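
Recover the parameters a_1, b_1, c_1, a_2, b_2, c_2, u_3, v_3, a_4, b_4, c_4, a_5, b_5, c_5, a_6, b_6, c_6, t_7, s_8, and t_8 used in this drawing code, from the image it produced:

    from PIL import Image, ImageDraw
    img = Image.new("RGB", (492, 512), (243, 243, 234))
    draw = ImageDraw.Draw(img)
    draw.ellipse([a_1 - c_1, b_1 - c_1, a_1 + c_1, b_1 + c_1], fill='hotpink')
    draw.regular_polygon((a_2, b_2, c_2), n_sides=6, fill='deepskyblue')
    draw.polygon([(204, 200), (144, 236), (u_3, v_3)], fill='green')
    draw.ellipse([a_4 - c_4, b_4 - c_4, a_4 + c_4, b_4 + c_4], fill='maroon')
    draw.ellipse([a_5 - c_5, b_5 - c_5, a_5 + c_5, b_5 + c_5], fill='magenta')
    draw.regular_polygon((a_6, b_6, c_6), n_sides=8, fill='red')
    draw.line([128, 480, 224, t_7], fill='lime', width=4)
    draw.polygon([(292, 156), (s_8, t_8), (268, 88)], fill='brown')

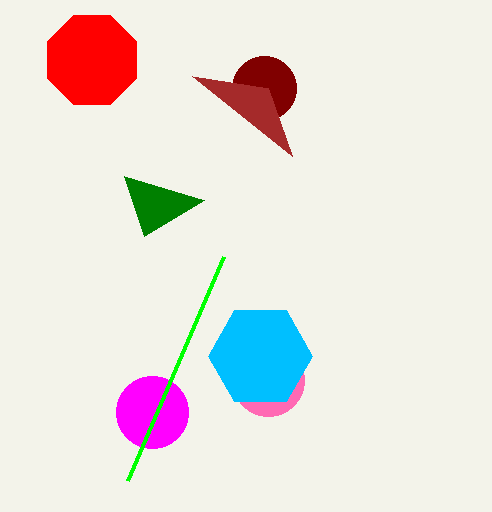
a_1 = 268; b_1 = 380; c_1 = 36; a_2 = 260; b_2 = 356; c_2 = 52; u_3 = 124; v_3 = 176; a_4 = 264; b_4 = 88; c_4 = 32; a_5 = 152; b_5 = 412; c_5 = 36; a_6 = 92; b_6 = 60; c_6 = 48; t_7 = 256; s_8 = 192; t_8 = 76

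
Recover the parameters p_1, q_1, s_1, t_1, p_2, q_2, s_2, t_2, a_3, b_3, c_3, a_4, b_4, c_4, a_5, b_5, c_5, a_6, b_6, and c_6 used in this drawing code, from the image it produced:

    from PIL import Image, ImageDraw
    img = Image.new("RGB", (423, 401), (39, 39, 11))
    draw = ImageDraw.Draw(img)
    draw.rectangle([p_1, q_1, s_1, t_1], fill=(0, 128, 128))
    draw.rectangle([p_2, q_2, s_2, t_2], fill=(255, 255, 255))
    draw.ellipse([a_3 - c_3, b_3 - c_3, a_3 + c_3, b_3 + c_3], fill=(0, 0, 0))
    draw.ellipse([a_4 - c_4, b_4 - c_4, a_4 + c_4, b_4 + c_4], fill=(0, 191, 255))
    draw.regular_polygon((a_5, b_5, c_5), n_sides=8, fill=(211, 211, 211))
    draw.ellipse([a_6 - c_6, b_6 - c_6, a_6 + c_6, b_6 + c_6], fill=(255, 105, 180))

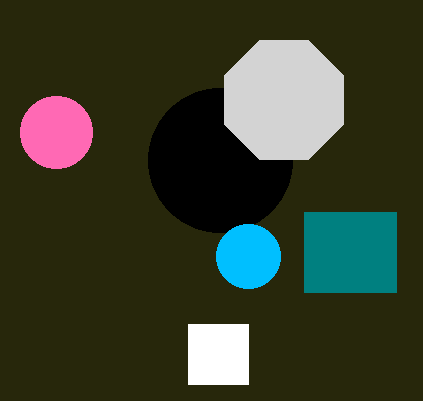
p_1 = 304
q_1 = 212
s_1 = 396
t_1 = 292
p_2 = 188
q_2 = 324
s_2 = 248
t_2 = 384
a_3 = 220
b_3 = 160
c_3 = 72
a_4 = 248
b_4 = 256
c_4 = 32
a_5 = 284
b_5 = 100
c_5 = 64
a_6 = 56
b_6 = 132
c_6 = 36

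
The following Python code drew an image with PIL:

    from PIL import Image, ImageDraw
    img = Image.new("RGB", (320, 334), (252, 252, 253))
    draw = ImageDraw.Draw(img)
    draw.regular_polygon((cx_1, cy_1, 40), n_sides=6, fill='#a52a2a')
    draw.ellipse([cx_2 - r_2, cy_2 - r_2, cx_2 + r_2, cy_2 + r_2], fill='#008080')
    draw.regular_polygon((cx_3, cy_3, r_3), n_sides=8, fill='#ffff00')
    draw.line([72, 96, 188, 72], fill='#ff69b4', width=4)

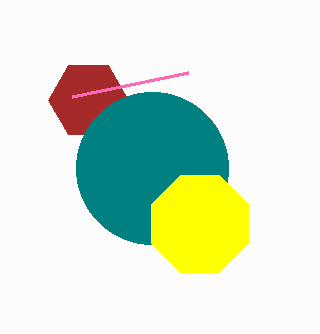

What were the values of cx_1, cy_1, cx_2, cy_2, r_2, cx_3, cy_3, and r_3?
cx_1 = 88; cy_1 = 100; cx_2 = 152; cy_2 = 168; r_2 = 76; cx_3 = 200; cy_3 = 224; r_3 = 52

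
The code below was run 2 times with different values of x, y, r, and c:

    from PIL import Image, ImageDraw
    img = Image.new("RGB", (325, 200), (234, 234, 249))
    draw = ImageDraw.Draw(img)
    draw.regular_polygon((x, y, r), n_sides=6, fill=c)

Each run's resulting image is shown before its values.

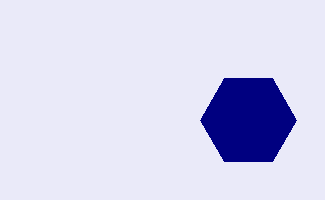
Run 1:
x = 248, y = 120, r = 48, c = 'navy'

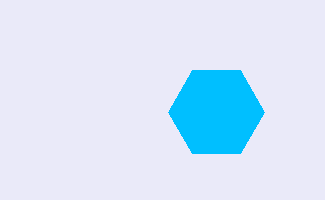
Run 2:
x = 216
y = 112
r = 48
c = 'deepskyblue'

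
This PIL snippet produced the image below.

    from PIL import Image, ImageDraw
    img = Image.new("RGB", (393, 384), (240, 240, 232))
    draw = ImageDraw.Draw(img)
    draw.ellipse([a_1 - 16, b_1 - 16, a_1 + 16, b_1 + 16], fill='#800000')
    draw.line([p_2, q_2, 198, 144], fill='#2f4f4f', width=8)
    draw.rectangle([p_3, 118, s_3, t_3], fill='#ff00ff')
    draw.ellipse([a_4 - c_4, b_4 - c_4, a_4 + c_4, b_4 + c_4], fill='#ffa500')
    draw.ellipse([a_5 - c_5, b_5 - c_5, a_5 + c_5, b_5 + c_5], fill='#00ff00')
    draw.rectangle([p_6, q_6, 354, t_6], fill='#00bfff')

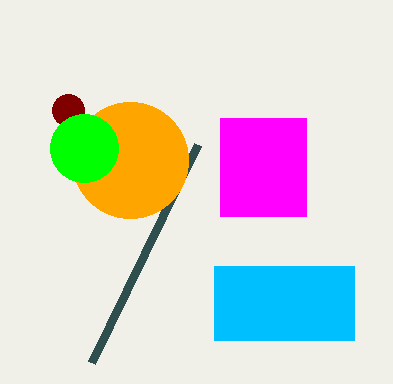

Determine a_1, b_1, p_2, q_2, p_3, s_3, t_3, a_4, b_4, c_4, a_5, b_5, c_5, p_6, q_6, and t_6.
a_1 = 68
b_1 = 110
p_2 = 92
q_2 = 362
p_3 = 220
s_3 = 306
t_3 = 216
a_4 = 130
b_4 = 160
c_4 = 58
a_5 = 84
b_5 = 148
c_5 = 34
p_6 = 214
q_6 = 266
t_6 = 340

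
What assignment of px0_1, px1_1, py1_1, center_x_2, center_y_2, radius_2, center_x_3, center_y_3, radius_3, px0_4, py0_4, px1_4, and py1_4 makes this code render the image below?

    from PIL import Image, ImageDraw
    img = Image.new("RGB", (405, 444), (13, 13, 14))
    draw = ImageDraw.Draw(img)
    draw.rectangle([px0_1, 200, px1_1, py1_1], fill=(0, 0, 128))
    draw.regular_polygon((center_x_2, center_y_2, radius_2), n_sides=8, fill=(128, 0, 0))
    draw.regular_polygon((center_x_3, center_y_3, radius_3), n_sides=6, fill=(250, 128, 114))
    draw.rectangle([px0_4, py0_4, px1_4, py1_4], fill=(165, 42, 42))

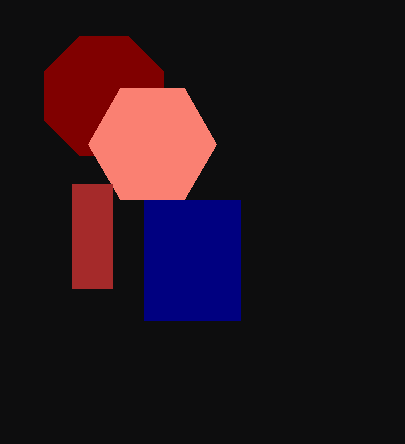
px0_1 = 144; px1_1 = 240; py1_1 = 320; center_x_2 = 104; center_y_2 = 96; radius_2 = 64; center_x_3 = 152; center_y_3 = 144; radius_3 = 64; px0_4 = 72; py0_4 = 184; px1_4 = 112; py1_4 = 288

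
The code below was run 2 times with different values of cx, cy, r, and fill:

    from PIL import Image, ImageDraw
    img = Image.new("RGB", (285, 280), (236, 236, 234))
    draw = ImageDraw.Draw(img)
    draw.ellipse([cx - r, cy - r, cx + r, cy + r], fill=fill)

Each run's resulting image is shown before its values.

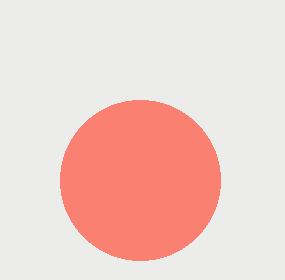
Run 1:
cx = 140
cy = 180
r = 80
fill = 'salmon'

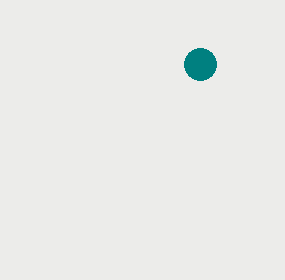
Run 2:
cx = 200
cy = 64
r = 16
fill = 'teal'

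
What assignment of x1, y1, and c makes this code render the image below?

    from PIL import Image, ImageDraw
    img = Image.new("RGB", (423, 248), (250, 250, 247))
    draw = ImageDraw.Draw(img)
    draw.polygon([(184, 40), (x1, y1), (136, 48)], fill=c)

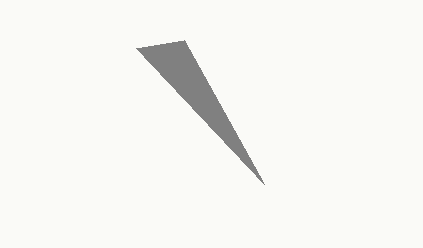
x1 = 264; y1 = 184; c = 'gray'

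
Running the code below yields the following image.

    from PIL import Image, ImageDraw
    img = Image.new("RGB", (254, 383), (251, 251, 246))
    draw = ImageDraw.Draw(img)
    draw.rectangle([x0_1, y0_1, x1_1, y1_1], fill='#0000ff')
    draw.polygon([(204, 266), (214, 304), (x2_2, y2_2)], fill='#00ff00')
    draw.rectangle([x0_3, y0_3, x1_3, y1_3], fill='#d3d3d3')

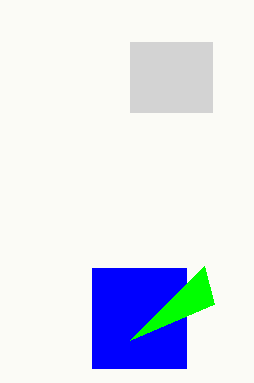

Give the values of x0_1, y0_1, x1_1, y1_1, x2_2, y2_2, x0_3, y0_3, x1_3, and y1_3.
x0_1 = 92
y0_1 = 268
x1_1 = 186
y1_1 = 368
x2_2 = 130
y2_2 = 340
x0_3 = 130
y0_3 = 42
x1_3 = 212
y1_3 = 112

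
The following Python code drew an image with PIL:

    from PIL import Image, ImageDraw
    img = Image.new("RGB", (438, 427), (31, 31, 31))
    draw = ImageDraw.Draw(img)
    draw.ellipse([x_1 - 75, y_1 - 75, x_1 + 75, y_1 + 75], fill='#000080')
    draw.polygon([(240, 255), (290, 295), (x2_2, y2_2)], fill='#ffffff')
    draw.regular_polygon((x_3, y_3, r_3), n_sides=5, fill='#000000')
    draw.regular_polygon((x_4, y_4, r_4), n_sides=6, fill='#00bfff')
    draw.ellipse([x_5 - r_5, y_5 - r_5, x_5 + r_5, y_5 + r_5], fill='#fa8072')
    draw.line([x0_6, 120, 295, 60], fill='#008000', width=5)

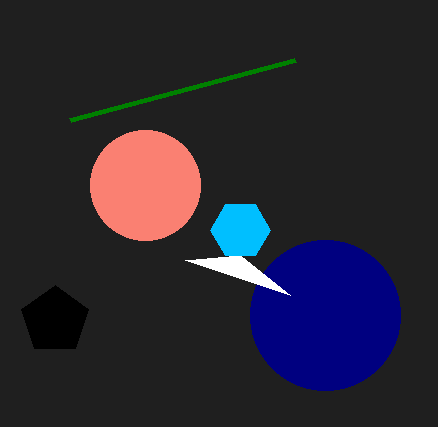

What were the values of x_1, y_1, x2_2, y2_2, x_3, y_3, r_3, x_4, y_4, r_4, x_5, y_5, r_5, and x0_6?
x_1 = 325; y_1 = 315; x2_2 = 185; y2_2 = 260; x_3 = 55; y_3 = 320; r_3 = 35; x_4 = 240; y_4 = 230; r_4 = 30; x_5 = 145; y_5 = 185; r_5 = 55; x0_6 = 70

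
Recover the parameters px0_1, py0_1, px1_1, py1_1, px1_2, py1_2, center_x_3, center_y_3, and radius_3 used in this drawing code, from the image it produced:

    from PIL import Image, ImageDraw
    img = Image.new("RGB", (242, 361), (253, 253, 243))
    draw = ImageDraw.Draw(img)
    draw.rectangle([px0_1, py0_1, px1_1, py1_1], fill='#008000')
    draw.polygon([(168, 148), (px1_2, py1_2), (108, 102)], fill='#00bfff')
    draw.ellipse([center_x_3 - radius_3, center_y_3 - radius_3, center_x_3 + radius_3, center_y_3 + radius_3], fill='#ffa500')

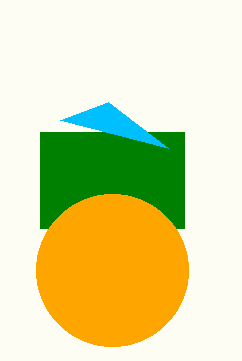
px0_1 = 40
py0_1 = 132
px1_1 = 184
py1_1 = 228
px1_2 = 60
py1_2 = 120
center_x_3 = 112
center_y_3 = 270
radius_3 = 76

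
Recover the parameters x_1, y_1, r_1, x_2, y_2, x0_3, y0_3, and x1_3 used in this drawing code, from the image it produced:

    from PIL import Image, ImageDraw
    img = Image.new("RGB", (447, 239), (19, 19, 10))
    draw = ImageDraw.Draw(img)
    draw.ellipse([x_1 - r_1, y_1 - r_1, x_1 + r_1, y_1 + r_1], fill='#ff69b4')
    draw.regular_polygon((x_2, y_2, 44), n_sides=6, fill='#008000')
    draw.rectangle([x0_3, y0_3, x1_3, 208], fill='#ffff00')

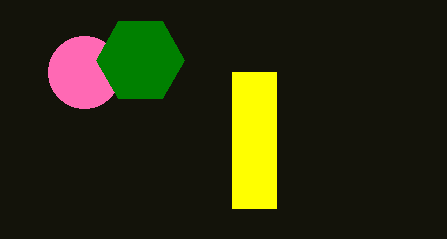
x_1 = 84; y_1 = 72; r_1 = 36; x_2 = 140; y_2 = 60; x0_3 = 232; y0_3 = 72; x1_3 = 276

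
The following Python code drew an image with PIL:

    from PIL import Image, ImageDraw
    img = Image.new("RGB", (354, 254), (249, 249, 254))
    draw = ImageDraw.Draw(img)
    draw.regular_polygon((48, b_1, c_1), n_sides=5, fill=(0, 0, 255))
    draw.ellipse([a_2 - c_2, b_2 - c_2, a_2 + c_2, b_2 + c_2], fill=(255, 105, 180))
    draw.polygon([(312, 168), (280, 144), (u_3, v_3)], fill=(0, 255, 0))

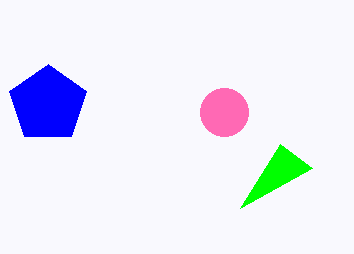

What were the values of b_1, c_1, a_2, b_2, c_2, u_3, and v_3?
b_1 = 104
c_1 = 40
a_2 = 224
b_2 = 112
c_2 = 24
u_3 = 240
v_3 = 208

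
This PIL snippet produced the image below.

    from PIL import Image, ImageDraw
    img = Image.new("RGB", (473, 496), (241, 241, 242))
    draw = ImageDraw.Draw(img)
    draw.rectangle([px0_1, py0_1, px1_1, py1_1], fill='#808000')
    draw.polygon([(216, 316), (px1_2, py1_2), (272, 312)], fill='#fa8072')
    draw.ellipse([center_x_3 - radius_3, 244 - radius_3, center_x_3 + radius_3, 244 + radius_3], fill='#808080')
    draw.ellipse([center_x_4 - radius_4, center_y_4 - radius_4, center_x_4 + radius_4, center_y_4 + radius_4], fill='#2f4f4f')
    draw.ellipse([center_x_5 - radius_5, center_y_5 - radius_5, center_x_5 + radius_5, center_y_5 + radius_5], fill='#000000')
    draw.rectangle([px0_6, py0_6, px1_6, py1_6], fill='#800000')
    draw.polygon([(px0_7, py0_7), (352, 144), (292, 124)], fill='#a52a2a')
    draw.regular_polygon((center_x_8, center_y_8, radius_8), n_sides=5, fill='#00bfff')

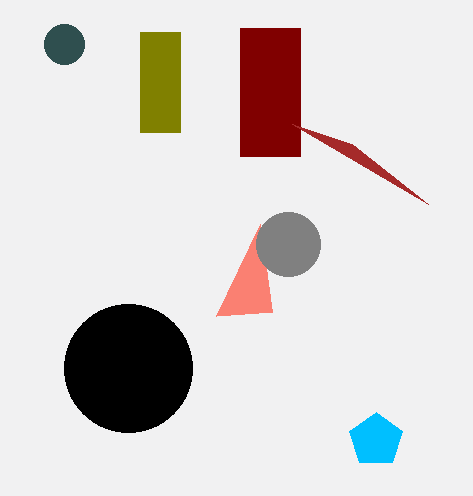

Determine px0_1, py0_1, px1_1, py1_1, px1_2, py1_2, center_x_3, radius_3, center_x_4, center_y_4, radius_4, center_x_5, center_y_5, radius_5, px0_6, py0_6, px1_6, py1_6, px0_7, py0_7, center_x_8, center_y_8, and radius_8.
px0_1 = 140, py0_1 = 32, px1_1 = 180, py1_1 = 132, px1_2 = 260, py1_2 = 224, center_x_3 = 288, radius_3 = 32, center_x_4 = 64, center_y_4 = 44, radius_4 = 20, center_x_5 = 128, center_y_5 = 368, radius_5 = 64, px0_6 = 240, py0_6 = 28, px1_6 = 300, py1_6 = 156, px0_7 = 428, py0_7 = 204, center_x_8 = 376, center_y_8 = 440, radius_8 = 28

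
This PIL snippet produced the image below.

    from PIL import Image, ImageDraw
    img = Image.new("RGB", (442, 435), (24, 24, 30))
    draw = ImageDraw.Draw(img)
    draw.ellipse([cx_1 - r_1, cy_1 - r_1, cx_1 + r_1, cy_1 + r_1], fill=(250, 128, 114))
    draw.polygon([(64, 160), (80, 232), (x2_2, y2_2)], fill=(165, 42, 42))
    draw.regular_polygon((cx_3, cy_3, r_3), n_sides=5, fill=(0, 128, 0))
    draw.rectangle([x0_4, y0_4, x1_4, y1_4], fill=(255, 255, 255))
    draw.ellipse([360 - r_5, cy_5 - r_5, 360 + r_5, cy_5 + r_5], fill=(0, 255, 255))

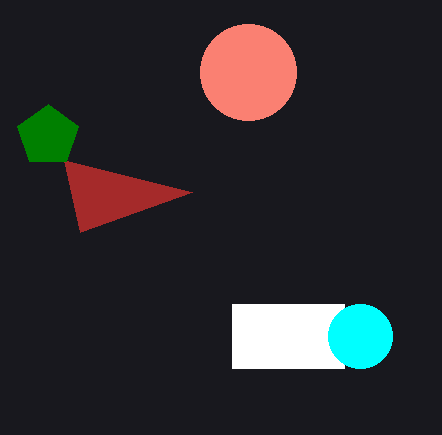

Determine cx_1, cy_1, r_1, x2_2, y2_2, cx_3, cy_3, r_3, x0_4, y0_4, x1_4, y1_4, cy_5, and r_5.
cx_1 = 248
cy_1 = 72
r_1 = 48
x2_2 = 192
y2_2 = 192
cx_3 = 48
cy_3 = 136
r_3 = 32
x0_4 = 232
y0_4 = 304
x1_4 = 344
y1_4 = 368
cy_5 = 336
r_5 = 32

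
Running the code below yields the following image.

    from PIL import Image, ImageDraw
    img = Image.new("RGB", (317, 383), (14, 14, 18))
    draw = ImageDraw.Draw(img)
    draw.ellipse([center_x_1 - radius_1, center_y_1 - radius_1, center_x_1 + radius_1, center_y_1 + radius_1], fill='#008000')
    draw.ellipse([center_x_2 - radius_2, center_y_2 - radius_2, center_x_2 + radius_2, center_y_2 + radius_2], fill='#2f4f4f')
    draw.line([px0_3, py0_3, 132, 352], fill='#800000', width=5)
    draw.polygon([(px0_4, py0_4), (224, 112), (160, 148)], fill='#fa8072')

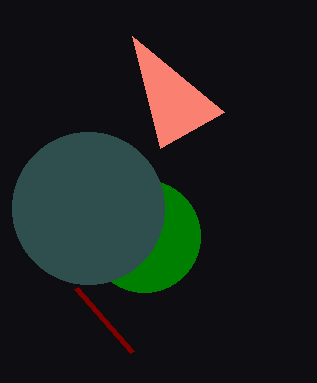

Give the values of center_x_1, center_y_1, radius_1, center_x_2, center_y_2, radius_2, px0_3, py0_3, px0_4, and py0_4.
center_x_1 = 144; center_y_1 = 236; radius_1 = 56; center_x_2 = 88; center_y_2 = 208; radius_2 = 76; px0_3 = 76; py0_3 = 288; px0_4 = 132; py0_4 = 36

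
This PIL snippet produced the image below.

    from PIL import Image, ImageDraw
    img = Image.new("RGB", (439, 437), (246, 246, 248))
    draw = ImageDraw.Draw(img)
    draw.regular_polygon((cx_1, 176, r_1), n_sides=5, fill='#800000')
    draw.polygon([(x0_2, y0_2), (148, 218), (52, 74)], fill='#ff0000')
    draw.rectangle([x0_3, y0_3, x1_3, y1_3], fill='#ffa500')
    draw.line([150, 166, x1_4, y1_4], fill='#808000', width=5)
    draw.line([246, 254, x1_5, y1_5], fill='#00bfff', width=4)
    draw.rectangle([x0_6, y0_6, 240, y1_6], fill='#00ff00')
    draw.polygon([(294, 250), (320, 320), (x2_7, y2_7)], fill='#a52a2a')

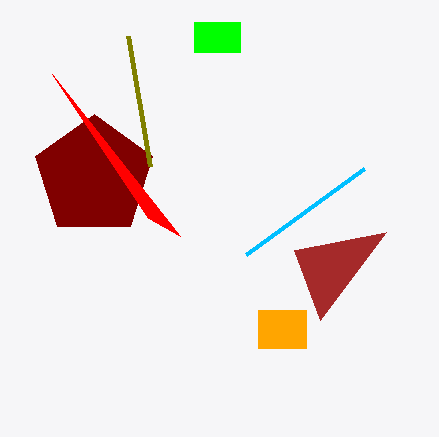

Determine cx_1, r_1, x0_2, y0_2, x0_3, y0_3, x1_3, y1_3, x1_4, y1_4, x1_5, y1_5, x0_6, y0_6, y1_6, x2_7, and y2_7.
cx_1 = 94; r_1 = 62; x0_2 = 180; y0_2 = 236; x0_3 = 258; y0_3 = 310; x1_3 = 306; y1_3 = 348; x1_4 = 128; y1_4 = 36; x1_5 = 364; y1_5 = 168; x0_6 = 194; y0_6 = 22; y1_6 = 52; x2_7 = 386; y2_7 = 232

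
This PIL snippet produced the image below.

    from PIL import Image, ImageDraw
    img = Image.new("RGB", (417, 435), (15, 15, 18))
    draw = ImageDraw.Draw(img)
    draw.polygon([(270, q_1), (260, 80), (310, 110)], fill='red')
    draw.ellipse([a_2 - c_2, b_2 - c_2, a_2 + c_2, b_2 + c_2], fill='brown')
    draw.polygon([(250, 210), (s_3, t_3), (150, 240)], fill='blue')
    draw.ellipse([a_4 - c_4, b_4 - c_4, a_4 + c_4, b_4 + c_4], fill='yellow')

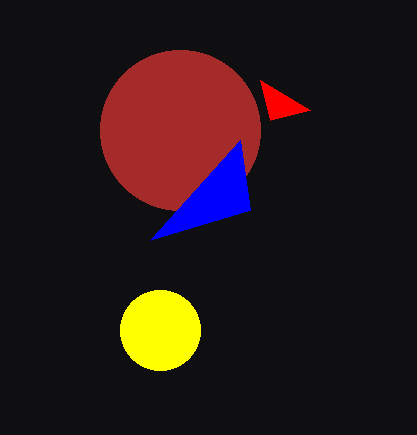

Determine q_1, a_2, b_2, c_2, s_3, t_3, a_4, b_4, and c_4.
q_1 = 120, a_2 = 180, b_2 = 130, c_2 = 80, s_3 = 240, t_3 = 140, a_4 = 160, b_4 = 330, c_4 = 40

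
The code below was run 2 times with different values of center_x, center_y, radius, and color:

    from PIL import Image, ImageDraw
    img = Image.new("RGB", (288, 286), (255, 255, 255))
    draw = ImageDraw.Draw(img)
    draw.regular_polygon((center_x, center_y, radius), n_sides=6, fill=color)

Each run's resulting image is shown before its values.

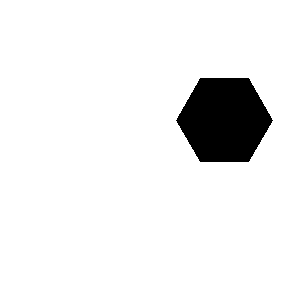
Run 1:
center_x = 224
center_y = 120
radius = 48
color = 'black'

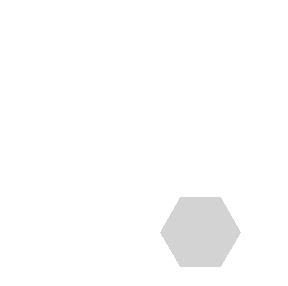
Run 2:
center_x = 200
center_y = 232
radius = 40
color = 'lightgray'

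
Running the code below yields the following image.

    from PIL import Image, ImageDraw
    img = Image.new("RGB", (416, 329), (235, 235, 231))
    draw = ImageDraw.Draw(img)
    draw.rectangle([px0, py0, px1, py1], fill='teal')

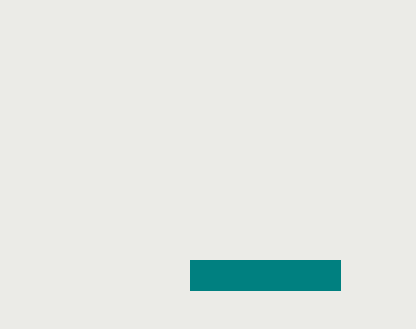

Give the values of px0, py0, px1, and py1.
px0 = 190
py0 = 260
px1 = 340
py1 = 290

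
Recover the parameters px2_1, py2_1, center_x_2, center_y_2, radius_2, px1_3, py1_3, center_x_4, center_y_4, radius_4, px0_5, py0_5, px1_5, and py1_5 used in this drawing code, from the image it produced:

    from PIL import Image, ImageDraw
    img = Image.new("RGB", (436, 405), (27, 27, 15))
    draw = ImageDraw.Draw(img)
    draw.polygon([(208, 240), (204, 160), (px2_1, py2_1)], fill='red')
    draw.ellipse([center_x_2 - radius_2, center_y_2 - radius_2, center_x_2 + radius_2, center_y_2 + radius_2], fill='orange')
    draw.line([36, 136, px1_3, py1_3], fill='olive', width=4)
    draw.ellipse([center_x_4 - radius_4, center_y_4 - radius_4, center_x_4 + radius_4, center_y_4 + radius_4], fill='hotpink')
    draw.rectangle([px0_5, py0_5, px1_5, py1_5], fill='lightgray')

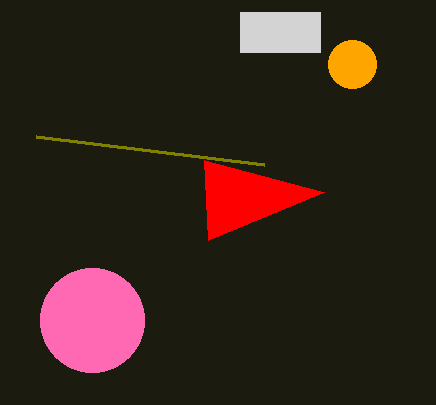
px2_1 = 324
py2_1 = 192
center_x_2 = 352
center_y_2 = 64
radius_2 = 24
px1_3 = 264
py1_3 = 164
center_x_4 = 92
center_y_4 = 320
radius_4 = 52
px0_5 = 240
py0_5 = 12
px1_5 = 320
py1_5 = 52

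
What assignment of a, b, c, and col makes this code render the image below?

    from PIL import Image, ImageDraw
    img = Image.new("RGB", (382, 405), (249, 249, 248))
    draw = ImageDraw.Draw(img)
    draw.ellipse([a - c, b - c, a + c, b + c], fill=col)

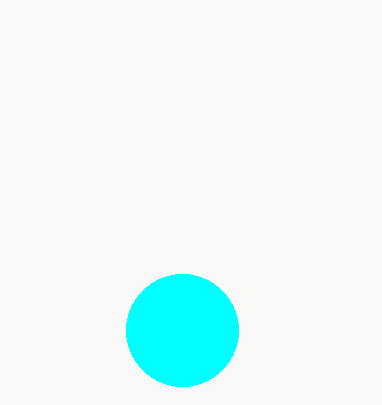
a = 182, b = 330, c = 56, col = 'cyan'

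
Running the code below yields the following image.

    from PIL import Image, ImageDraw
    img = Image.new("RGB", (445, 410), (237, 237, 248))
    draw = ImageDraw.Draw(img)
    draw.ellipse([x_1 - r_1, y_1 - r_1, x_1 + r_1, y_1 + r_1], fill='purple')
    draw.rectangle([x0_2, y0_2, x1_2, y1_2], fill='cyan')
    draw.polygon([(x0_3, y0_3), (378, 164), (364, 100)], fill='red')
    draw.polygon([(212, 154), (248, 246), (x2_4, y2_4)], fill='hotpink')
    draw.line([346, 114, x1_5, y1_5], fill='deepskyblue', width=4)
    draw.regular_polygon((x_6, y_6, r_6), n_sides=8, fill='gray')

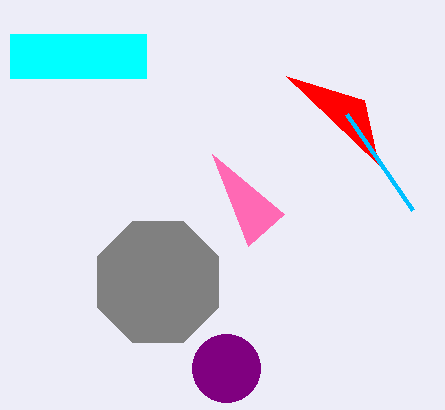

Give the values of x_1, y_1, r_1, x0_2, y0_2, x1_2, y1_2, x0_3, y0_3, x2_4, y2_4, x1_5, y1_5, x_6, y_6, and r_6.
x_1 = 226, y_1 = 368, r_1 = 34, x0_2 = 10, y0_2 = 34, x1_2 = 146, y1_2 = 78, x0_3 = 286, y0_3 = 76, x2_4 = 284, y2_4 = 214, x1_5 = 412, y1_5 = 210, x_6 = 158, y_6 = 282, r_6 = 66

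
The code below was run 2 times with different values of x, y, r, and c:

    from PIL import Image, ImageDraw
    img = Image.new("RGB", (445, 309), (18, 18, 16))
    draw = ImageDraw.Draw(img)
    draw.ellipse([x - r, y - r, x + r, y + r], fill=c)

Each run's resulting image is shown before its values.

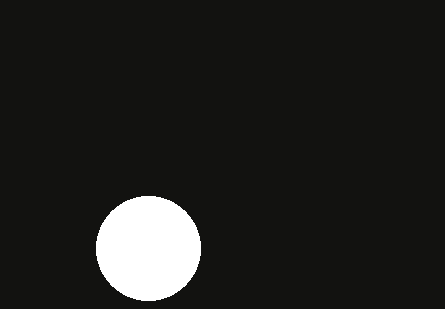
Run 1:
x = 148, y = 248, r = 52, c = 'white'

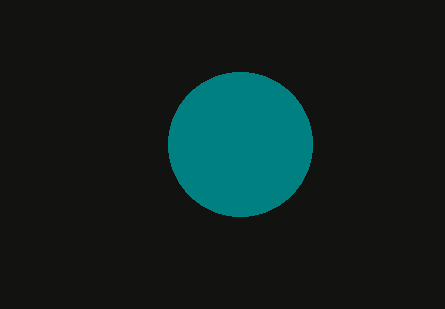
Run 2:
x = 240, y = 144, r = 72, c = 'teal'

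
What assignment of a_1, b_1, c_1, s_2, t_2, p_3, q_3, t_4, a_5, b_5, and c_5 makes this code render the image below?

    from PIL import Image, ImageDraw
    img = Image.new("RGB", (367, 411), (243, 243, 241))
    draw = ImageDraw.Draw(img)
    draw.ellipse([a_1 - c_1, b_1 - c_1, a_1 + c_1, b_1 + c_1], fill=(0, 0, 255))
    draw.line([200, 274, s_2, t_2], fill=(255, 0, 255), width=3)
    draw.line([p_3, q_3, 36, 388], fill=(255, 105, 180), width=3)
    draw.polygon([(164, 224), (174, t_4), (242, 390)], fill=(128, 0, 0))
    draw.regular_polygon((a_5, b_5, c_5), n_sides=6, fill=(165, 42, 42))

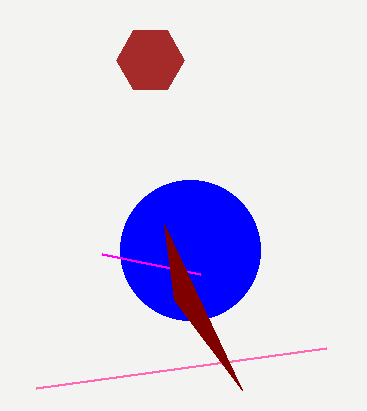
a_1 = 190, b_1 = 250, c_1 = 70, s_2 = 102, t_2 = 254, p_3 = 326, q_3 = 348, t_4 = 300, a_5 = 150, b_5 = 60, c_5 = 34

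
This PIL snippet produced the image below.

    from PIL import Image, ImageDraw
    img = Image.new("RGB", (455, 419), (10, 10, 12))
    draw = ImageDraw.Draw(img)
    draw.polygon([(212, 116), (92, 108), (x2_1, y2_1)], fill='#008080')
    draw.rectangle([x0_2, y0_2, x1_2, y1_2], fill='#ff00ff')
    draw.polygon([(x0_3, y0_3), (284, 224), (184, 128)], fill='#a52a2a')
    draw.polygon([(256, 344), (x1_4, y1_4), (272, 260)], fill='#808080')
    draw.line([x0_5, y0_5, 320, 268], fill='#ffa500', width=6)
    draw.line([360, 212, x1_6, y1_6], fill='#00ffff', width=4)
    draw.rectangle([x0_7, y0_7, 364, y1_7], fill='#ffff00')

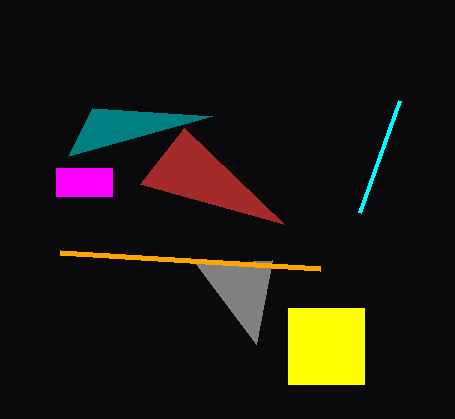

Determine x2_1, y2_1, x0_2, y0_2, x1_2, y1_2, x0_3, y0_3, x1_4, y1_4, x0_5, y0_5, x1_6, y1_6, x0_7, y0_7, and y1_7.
x2_1 = 68
y2_1 = 156
x0_2 = 56
y0_2 = 168
x1_2 = 112
y1_2 = 196
x0_3 = 140
y0_3 = 184
x1_4 = 196
y1_4 = 264
x0_5 = 60
y0_5 = 252
x1_6 = 400
y1_6 = 100
x0_7 = 288
y0_7 = 308
y1_7 = 384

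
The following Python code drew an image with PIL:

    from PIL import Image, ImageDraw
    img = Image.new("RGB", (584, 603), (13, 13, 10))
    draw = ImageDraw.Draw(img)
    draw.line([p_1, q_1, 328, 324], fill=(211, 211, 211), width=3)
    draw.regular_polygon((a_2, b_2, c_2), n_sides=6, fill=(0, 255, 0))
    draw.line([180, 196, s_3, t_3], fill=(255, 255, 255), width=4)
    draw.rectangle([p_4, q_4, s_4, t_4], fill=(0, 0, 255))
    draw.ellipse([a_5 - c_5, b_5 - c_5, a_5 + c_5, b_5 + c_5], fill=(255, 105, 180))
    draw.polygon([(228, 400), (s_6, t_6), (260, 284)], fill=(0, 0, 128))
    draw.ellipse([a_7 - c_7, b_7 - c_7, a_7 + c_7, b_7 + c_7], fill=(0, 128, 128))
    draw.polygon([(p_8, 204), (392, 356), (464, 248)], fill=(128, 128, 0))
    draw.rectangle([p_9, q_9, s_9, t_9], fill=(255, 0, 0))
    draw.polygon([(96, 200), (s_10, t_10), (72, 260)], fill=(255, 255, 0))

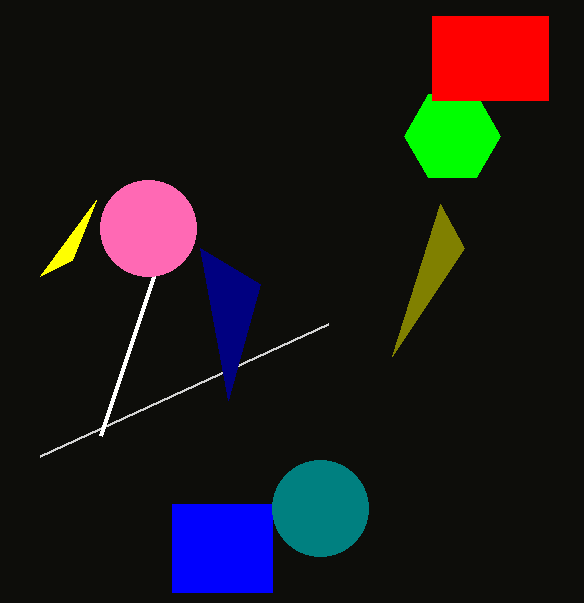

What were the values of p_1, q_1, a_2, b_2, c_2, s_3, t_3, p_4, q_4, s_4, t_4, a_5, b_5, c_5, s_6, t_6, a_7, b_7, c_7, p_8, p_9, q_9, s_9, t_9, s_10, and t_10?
p_1 = 40
q_1 = 456
a_2 = 452
b_2 = 136
c_2 = 48
s_3 = 100
t_3 = 436
p_4 = 172
q_4 = 504
s_4 = 272
t_4 = 592
a_5 = 148
b_5 = 228
c_5 = 48
s_6 = 200
t_6 = 248
a_7 = 320
b_7 = 508
c_7 = 48
p_8 = 440
p_9 = 432
q_9 = 16
s_9 = 548
t_9 = 100
s_10 = 40
t_10 = 276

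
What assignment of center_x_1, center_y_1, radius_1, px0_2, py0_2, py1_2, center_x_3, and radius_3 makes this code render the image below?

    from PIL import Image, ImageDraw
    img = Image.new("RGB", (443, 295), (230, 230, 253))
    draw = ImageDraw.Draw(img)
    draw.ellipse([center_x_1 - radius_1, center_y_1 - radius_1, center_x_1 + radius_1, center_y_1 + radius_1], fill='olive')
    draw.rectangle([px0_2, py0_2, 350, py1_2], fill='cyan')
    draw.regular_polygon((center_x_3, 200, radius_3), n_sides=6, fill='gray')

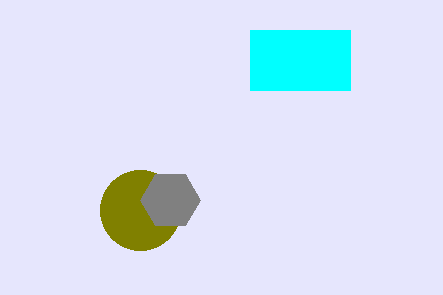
center_x_1 = 140
center_y_1 = 210
radius_1 = 40
px0_2 = 250
py0_2 = 30
py1_2 = 90
center_x_3 = 170
radius_3 = 30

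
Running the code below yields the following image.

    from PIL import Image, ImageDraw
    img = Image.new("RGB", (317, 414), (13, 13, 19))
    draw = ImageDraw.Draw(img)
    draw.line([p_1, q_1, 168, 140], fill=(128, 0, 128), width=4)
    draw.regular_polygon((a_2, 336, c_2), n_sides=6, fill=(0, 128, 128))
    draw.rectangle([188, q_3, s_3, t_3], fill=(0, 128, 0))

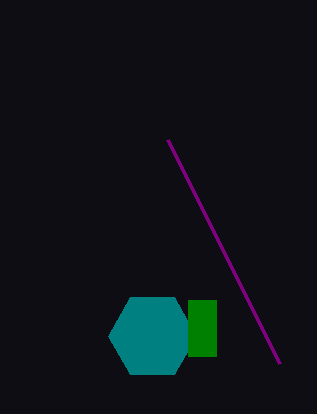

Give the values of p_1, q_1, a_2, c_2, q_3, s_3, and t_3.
p_1 = 280, q_1 = 364, a_2 = 152, c_2 = 44, q_3 = 300, s_3 = 216, t_3 = 356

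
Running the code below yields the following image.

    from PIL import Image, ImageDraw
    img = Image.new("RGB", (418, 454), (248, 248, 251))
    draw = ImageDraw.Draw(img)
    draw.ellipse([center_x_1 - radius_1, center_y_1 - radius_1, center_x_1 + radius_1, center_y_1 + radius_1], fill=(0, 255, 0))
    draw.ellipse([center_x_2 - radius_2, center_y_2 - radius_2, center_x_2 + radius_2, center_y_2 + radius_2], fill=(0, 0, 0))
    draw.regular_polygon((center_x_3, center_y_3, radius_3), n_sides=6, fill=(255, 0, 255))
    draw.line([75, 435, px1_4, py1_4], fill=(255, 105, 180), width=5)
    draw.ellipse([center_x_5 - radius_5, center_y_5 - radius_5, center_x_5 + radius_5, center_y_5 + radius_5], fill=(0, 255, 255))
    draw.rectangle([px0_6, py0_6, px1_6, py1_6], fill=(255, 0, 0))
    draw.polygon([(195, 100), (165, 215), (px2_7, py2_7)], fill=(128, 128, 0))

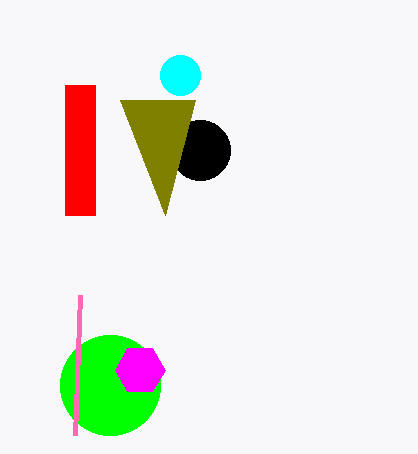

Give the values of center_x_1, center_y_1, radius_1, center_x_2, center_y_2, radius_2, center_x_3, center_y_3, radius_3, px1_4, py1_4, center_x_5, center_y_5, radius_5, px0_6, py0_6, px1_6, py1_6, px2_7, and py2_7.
center_x_1 = 110, center_y_1 = 385, radius_1 = 50, center_x_2 = 200, center_y_2 = 150, radius_2 = 30, center_x_3 = 140, center_y_3 = 370, radius_3 = 25, px1_4 = 80, py1_4 = 295, center_x_5 = 180, center_y_5 = 75, radius_5 = 20, px0_6 = 65, py0_6 = 85, px1_6 = 95, py1_6 = 215, px2_7 = 120, py2_7 = 100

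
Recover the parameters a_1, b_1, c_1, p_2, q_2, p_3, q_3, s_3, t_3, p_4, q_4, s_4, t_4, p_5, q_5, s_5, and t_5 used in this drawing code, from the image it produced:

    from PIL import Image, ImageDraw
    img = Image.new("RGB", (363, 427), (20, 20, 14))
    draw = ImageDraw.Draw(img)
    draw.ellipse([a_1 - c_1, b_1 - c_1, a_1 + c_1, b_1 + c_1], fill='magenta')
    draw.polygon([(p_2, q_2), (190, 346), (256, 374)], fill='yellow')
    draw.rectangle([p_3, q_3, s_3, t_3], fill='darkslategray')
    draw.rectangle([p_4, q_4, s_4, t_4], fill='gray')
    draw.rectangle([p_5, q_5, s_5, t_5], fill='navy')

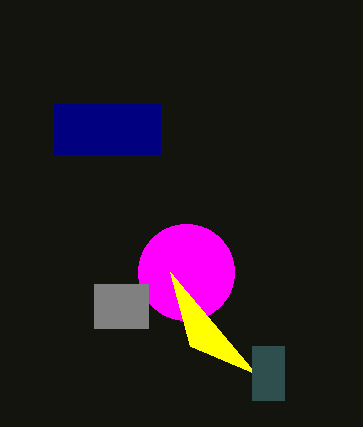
a_1 = 186, b_1 = 272, c_1 = 48, p_2 = 170, q_2 = 272, p_3 = 252, q_3 = 346, s_3 = 284, t_3 = 400, p_4 = 94, q_4 = 284, s_4 = 148, t_4 = 328, p_5 = 54, q_5 = 104, s_5 = 160, t_5 = 154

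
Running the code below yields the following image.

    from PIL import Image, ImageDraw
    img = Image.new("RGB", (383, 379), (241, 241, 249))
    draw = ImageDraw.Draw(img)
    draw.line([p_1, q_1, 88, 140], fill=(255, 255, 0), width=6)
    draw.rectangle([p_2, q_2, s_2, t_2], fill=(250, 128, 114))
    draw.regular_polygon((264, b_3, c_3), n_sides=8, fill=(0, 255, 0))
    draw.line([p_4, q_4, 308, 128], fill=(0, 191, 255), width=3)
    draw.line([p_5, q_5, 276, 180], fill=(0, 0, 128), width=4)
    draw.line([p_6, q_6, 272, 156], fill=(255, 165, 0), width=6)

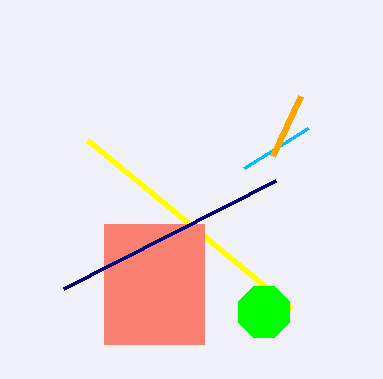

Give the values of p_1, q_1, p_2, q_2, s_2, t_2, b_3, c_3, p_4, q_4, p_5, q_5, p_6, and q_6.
p_1 = 292, q_1 = 308, p_2 = 104, q_2 = 224, s_2 = 204, t_2 = 344, b_3 = 312, c_3 = 28, p_4 = 244, q_4 = 168, p_5 = 64, q_5 = 288, p_6 = 300, q_6 = 96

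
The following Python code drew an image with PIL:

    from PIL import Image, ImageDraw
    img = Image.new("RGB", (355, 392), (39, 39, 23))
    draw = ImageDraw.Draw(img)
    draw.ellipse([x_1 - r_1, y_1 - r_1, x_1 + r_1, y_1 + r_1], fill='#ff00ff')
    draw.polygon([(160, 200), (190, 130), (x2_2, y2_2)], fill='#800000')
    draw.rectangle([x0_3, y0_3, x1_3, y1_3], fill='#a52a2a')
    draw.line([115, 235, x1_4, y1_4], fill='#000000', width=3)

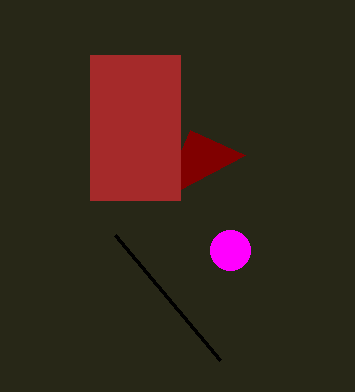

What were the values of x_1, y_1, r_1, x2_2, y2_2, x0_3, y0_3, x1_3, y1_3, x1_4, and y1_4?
x_1 = 230; y_1 = 250; r_1 = 20; x2_2 = 245; y2_2 = 155; x0_3 = 90; y0_3 = 55; x1_3 = 180; y1_3 = 200; x1_4 = 220; y1_4 = 360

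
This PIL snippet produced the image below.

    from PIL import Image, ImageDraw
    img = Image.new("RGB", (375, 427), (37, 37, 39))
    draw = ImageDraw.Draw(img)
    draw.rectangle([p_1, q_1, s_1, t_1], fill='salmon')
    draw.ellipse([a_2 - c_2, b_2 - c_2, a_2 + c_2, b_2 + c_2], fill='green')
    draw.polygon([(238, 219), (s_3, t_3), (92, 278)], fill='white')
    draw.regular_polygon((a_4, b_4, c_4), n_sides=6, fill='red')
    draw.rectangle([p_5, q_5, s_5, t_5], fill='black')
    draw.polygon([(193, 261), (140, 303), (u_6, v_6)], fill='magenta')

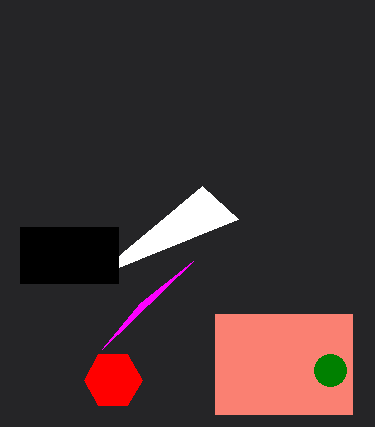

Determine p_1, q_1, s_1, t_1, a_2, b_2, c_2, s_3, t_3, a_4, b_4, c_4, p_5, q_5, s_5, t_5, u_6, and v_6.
p_1 = 215; q_1 = 314; s_1 = 352; t_1 = 414; a_2 = 330; b_2 = 370; c_2 = 16; s_3 = 202; t_3 = 186; a_4 = 113; b_4 = 380; c_4 = 29; p_5 = 20; q_5 = 227; s_5 = 118; t_5 = 283; u_6 = 102; v_6 = 349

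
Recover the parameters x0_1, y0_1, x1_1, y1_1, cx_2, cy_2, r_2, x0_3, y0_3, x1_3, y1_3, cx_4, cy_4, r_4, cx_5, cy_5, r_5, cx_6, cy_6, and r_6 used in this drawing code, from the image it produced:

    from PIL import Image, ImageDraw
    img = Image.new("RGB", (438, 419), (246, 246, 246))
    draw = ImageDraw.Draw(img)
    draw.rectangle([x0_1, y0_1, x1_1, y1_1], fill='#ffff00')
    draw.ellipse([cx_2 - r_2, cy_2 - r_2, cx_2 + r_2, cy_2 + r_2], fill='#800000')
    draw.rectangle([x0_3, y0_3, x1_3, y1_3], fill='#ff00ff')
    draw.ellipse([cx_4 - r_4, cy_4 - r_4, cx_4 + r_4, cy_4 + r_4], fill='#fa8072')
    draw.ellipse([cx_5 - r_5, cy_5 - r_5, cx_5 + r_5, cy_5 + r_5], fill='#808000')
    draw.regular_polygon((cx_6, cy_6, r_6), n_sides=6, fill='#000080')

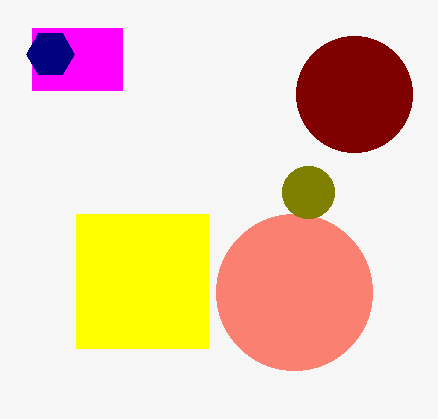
x0_1 = 76
y0_1 = 214
x1_1 = 208
y1_1 = 348
cx_2 = 354
cy_2 = 94
r_2 = 58
x0_3 = 32
y0_3 = 28
x1_3 = 122
y1_3 = 90
cx_4 = 294
cy_4 = 292
r_4 = 78
cx_5 = 308
cy_5 = 192
r_5 = 26
cx_6 = 50
cy_6 = 54
r_6 = 24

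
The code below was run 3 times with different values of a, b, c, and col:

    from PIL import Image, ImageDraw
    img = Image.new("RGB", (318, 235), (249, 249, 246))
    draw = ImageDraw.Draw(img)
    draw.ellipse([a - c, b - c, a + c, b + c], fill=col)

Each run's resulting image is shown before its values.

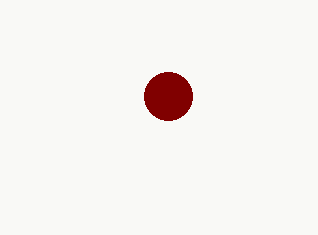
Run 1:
a = 168, b = 96, c = 24, col = 'maroon'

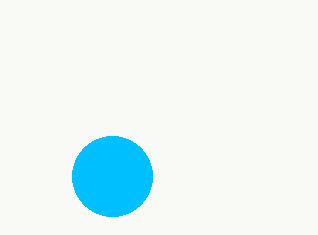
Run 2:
a = 112, b = 176, c = 40, col = 'deepskyblue'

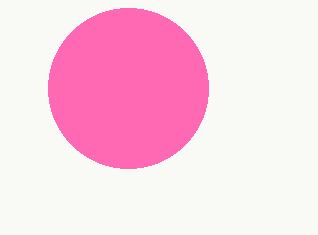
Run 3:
a = 128, b = 88, c = 80, col = 'hotpink'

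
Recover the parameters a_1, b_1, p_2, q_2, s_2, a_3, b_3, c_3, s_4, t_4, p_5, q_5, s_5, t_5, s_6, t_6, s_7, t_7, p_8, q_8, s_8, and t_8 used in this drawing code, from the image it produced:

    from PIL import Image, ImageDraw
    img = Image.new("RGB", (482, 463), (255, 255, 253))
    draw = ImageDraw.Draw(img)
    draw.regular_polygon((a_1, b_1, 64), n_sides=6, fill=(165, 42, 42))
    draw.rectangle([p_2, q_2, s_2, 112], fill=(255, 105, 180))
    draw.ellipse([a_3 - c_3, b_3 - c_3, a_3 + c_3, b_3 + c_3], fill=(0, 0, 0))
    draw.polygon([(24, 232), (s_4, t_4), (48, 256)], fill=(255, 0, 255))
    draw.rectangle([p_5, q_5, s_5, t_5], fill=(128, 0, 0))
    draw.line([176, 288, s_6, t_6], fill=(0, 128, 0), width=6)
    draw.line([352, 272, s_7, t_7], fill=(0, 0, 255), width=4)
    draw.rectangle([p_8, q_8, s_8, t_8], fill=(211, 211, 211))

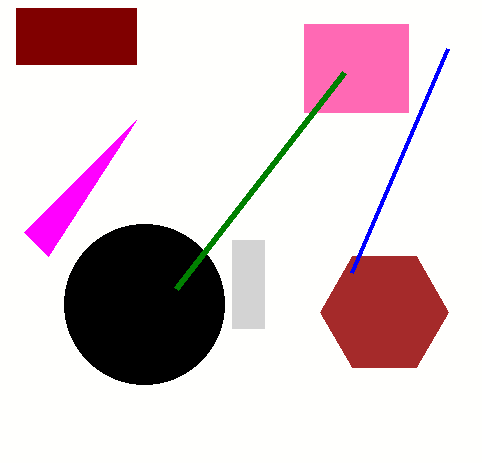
a_1 = 384, b_1 = 312, p_2 = 304, q_2 = 24, s_2 = 408, a_3 = 144, b_3 = 304, c_3 = 80, s_4 = 136, t_4 = 120, p_5 = 16, q_5 = 8, s_5 = 136, t_5 = 64, s_6 = 344, t_6 = 72, s_7 = 448, t_7 = 48, p_8 = 232, q_8 = 240, s_8 = 264, t_8 = 328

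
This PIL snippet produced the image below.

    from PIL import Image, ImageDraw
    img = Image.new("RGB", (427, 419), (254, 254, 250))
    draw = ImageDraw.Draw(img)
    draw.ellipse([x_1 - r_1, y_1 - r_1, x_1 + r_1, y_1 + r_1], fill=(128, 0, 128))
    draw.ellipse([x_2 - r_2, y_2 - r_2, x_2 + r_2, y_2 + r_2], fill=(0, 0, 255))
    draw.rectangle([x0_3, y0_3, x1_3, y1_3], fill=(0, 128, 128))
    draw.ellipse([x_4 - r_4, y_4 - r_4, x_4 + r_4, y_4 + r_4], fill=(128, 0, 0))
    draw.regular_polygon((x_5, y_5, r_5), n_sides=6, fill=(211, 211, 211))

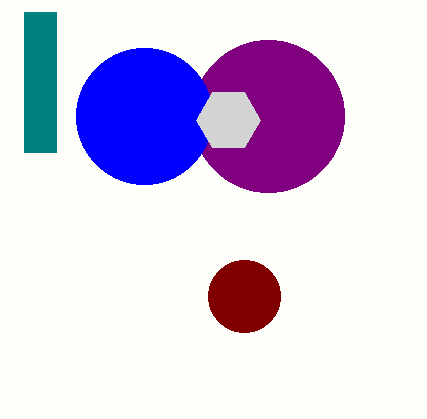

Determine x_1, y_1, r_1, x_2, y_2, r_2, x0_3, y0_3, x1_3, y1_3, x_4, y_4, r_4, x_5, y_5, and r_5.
x_1 = 268, y_1 = 116, r_1 = 76, x_2 = 144, y_2 = 116, r_2 = 68, x0_3 = 24, y0_3 = 12, x1_3 = 56, y1_3 = 152, x_4 = 244, y_4 = 296, r_4 = 36, x_5 = 228, y_5 = 120, r_5 = 32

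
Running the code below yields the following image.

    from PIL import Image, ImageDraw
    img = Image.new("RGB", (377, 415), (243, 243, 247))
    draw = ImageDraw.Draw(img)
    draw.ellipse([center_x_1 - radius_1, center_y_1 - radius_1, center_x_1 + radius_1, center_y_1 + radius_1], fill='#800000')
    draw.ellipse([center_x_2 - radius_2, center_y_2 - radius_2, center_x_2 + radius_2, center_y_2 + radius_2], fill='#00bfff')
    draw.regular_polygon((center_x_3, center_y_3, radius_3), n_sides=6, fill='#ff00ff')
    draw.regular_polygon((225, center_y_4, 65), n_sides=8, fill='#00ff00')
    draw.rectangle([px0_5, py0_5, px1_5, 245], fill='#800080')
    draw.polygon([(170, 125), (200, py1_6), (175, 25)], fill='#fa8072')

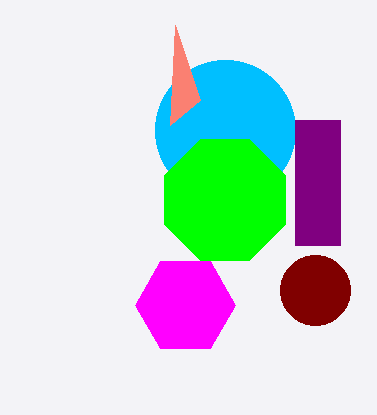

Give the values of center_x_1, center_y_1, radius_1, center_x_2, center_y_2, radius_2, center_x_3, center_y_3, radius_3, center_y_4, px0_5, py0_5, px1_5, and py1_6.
center_x_1 = 315
center_y_1 = 290
radius_1 = 35
center_x_2 = 225
center_y_2 = 130
radius_2 = 70
center_x_3 = 185
center_y_3 = 305
radius_3 = 50
center_y_4 = 200
px0_5 = 295
py0_5 = 120
px1_5 = 340
py1_6 = 100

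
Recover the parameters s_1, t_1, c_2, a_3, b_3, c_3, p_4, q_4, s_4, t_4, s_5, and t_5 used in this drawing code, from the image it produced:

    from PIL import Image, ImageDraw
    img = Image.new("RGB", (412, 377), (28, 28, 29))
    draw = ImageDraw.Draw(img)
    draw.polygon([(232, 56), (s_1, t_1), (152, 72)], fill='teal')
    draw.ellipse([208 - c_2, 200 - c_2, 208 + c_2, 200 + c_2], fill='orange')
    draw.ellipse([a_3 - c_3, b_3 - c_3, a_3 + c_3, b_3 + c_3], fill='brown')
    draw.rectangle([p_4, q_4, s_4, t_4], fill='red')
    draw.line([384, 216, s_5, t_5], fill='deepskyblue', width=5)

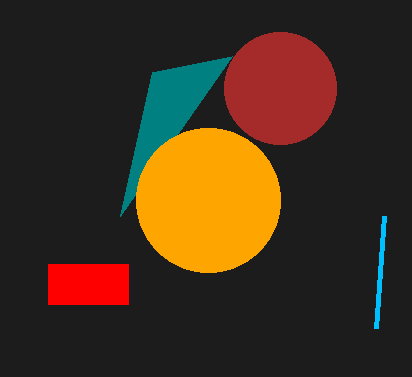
s_1 = 120, t_1 = 216, c_2 = 72, a_3 = 280, b_3 = 88, c_3 = 56, p_4 = 48, q_4 = 264, s_4 = 128, t_4 = 304, s_5 = 376, t_5 = 328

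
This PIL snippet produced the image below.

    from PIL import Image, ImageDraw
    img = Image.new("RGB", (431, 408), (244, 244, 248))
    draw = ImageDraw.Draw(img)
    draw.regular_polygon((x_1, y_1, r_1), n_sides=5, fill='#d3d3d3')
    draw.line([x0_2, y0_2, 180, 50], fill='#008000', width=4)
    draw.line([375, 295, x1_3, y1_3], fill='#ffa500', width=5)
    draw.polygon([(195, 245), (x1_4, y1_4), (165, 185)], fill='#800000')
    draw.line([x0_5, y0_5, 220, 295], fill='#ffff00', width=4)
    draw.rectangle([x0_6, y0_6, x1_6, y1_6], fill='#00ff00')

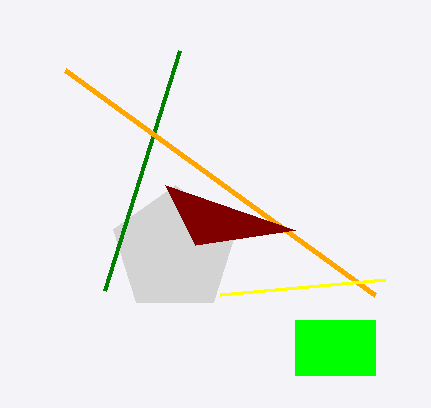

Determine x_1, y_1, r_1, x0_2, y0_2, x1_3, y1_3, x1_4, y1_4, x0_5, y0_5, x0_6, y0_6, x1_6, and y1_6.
x_1 = 175, y_1 = 250, r_1 = 65, x0_2 = 105, y0_2 = 290, x1_3 = 65, y1_3 = 70, x1_4 = 295, y1_4 = 230, x0_5 = 385, y0_5 = 280, x0_6 = 295, y0_6 = 320, x1_6 = 375, y1_6 = 375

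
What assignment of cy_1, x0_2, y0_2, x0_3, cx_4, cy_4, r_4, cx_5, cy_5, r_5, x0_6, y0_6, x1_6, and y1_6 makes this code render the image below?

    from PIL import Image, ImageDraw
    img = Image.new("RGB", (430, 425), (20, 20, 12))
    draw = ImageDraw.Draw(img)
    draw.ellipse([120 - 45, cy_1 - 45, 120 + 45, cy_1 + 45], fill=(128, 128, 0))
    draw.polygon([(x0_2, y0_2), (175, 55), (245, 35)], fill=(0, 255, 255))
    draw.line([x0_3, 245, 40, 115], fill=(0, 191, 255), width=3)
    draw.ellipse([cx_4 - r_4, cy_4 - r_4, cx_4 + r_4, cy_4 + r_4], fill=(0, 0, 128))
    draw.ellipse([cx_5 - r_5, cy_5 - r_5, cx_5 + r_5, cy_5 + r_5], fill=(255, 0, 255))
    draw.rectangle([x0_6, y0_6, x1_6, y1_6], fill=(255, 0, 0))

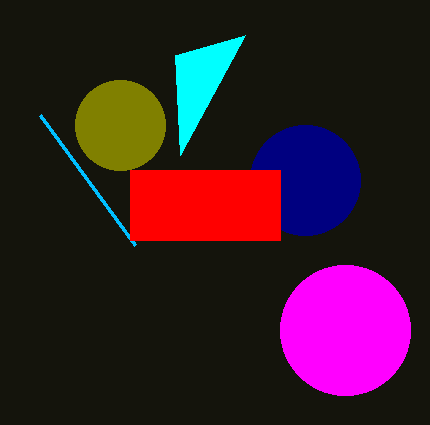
cy_1 = 125
x0_2 = 180
y0_2 = 155
x0_3 = 135
cx_4 = 305
cy_4 = 180
r_4 = 55
cx_5 = 345
cy_5 = 330
r_5 = 65
x0_6 = 130
y0_6 = 170
x1_6 = 280
y1_6 = 240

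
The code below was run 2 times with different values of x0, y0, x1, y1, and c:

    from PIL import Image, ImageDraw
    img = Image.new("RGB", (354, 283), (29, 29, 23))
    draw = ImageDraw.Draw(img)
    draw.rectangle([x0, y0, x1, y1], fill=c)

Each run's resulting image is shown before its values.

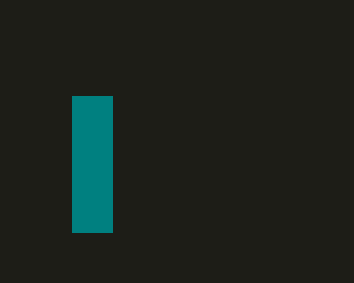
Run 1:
x0 = 72
y0 = 96
x1 = 112
y1 = 232
c = 'teal'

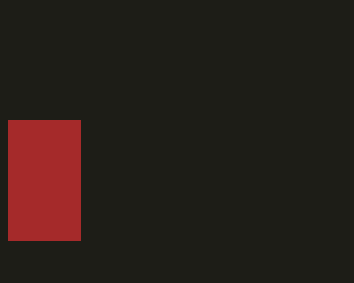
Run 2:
x0 = 8, y0 = 120, x1 = 80, y1 = 240, c = 'brown'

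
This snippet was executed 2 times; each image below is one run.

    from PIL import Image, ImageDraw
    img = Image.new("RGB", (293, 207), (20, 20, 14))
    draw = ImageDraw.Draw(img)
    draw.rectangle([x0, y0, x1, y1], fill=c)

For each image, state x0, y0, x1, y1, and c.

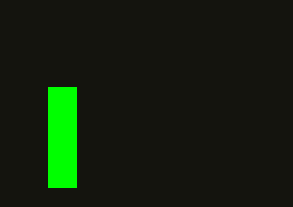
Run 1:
x0 = 48
y0 = 87
x1 = 76
y1 = 187
c = 'lime'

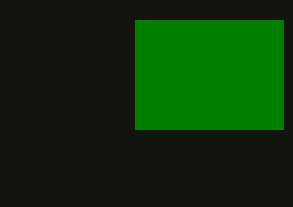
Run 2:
x0 = 135, y0 = 20, x1 = 283, y1 = 129, c = 'green'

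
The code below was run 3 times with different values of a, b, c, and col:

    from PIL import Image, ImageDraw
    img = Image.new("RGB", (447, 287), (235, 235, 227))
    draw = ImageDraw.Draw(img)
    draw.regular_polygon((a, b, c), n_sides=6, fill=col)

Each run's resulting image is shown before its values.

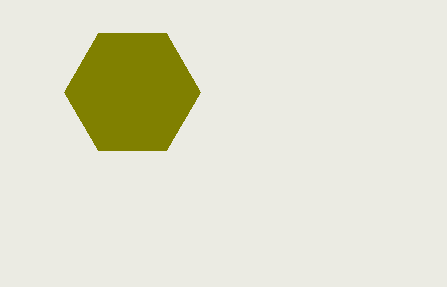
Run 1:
a = 132
b = 92
c = 68
col = 'olive'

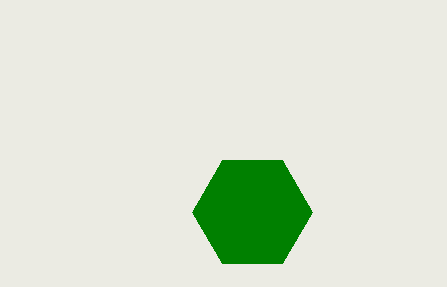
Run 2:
a = 252; b = 212; c = 60; col = 'green'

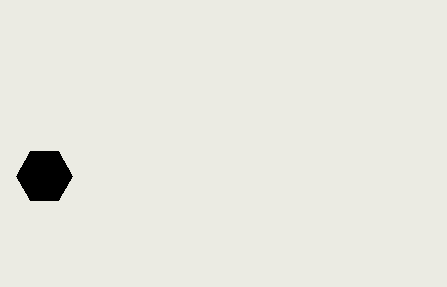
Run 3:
a = 44; b = 176; c = 28; col = 'black'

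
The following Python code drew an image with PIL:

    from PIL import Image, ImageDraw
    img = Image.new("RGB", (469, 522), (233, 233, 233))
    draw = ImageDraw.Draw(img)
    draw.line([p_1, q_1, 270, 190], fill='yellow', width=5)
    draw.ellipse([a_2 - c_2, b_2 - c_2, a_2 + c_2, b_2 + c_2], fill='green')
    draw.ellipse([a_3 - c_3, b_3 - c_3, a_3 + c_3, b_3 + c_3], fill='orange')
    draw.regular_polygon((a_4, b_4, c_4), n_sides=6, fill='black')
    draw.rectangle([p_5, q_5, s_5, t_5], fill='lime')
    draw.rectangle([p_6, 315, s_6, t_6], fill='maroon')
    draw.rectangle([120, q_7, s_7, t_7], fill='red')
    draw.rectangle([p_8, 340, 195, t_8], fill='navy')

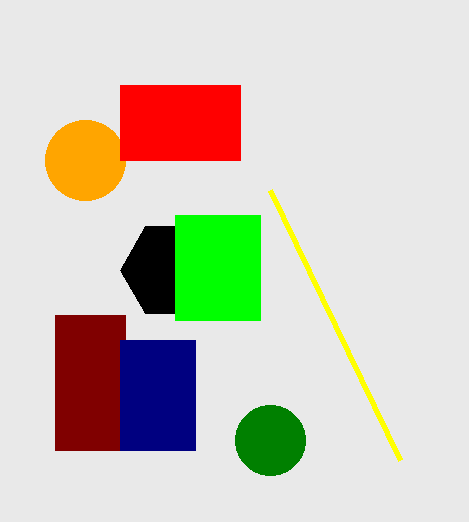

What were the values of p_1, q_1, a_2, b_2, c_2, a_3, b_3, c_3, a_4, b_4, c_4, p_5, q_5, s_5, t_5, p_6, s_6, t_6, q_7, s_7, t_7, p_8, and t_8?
p_1 = 400; q_1 = 460; a_2 = 270; b_2 = 440; c_2 = 35; a_3 = 85; b_3 = 160; c_3 = 40; a_4 = 170; b_4 = 270; c_4 = 50; p_5 = 175; q_5 = 215; s_5 = 260; t_5 = 320; p_6 = 55; s_6 = 125; t_6 = 450; q_7 = 85; s_7 = 240; t_7 = 160; p_8 = 120; t_8 = 450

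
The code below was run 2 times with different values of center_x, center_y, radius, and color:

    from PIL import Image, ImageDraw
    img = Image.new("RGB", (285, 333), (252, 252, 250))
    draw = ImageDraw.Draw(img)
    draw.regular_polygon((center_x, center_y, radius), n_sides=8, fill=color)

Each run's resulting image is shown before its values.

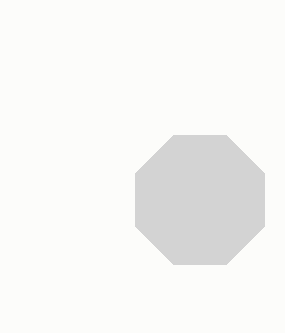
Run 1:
center_x = 200
center_y = 200
radius = 70
color = 'lightgray'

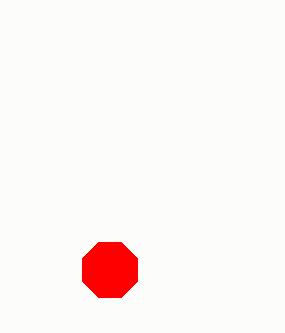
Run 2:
center_x = 110; center_y = 270; radius = 30; color = 'red'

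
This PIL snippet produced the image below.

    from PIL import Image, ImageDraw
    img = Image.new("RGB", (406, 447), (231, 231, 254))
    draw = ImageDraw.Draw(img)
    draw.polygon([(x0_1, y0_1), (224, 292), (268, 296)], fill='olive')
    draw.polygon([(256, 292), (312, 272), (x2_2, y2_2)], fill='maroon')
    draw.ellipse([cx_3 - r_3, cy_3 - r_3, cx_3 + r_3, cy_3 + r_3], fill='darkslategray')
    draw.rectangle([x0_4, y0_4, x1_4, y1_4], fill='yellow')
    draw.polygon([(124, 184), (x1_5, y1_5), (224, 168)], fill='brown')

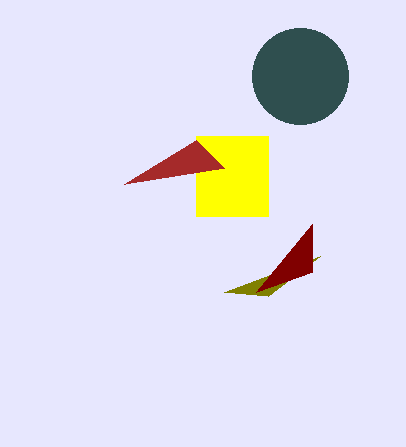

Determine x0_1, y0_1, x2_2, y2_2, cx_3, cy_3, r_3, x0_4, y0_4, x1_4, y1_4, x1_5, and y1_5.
x0_1 = 320
y0_1 = 256
x2_2 = 312
y2_2 = 224
cx_3 = 300
cy_3 = 76
r_3 = 48
x0_4 = 196
y0_4 = 136
x1_4 = 268
y1_4 = 216
x1_5 = 196
y1_5 = 140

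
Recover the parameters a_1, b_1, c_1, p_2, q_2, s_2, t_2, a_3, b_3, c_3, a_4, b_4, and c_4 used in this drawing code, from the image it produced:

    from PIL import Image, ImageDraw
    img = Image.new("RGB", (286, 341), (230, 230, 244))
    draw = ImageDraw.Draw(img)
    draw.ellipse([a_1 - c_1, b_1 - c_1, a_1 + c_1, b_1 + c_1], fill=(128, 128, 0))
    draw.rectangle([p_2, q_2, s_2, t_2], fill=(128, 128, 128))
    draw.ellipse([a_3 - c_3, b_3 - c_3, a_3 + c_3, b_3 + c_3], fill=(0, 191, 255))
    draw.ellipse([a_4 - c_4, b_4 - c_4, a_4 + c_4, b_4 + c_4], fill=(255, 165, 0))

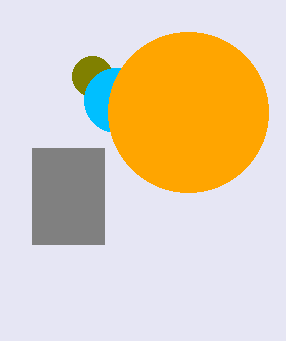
a_1 = 92; b_1 = 76; c_1 = 20; p_2 = 32; q_2 = 148; s_2 = 104; t_2 = 244; a_3 = 116; b_3 = 100; c_3 = 32; a_4 = 188; b_4 = 112; c_4 = 80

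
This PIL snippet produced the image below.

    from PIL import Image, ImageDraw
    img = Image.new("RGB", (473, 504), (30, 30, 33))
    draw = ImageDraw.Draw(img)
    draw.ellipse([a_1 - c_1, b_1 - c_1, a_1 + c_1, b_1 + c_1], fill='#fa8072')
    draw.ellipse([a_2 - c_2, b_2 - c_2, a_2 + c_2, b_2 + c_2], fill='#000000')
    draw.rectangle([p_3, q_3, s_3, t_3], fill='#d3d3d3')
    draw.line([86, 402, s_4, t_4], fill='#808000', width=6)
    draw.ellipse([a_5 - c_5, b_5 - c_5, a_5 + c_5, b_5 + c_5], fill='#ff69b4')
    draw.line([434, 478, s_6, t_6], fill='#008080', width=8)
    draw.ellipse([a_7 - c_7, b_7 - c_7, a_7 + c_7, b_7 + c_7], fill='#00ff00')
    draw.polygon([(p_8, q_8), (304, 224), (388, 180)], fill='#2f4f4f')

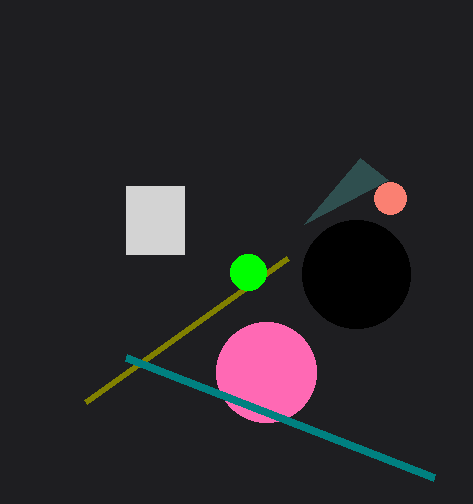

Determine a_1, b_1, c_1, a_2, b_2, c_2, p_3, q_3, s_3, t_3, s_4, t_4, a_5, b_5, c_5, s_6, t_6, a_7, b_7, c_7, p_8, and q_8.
a_1 = 390, b_1 = 198, c_1 = 16, a_2 = 356, b_2 = 274, c_2 = 54, p_3 = 126, q_3 = 186, s_3 = 184, t_3 = 254, s_4 = 288, t_4 = 258, a_5 = 266, b_5 = 372, c_5 = 50, s_6 = 126, t_6 = 358, a_7 = 248, b_7 = 272, c_7 = 18, p_8 = 360, q_8 = 158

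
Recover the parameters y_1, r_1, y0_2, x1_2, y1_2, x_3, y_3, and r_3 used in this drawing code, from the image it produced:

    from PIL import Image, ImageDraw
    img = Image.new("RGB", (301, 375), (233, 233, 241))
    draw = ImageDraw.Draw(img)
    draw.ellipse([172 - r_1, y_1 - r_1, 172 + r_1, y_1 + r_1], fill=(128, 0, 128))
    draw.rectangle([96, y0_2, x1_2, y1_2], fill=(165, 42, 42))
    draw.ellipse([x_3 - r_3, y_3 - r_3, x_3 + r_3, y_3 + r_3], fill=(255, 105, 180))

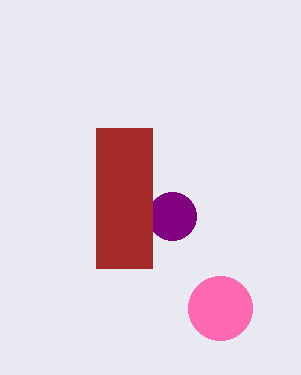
y_1 = 216, r_1 = 24, y0_2 = 128, x1_2 = 152, y1_2 = 268, x_3 = 220, y_3 = 308, r_3 = 32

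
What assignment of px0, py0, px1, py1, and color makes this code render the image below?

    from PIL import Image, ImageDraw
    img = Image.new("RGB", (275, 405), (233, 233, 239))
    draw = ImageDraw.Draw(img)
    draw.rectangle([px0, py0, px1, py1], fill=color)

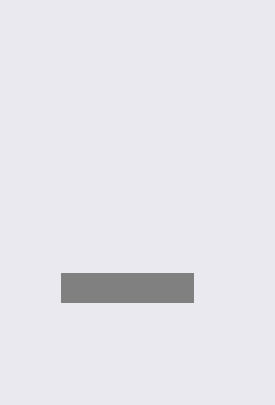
px0 = 61
py0 = 273
px1 = 193
py1 = 302
color = 'gray'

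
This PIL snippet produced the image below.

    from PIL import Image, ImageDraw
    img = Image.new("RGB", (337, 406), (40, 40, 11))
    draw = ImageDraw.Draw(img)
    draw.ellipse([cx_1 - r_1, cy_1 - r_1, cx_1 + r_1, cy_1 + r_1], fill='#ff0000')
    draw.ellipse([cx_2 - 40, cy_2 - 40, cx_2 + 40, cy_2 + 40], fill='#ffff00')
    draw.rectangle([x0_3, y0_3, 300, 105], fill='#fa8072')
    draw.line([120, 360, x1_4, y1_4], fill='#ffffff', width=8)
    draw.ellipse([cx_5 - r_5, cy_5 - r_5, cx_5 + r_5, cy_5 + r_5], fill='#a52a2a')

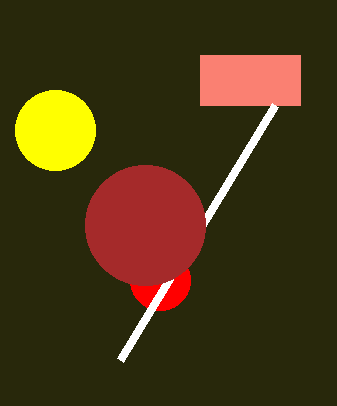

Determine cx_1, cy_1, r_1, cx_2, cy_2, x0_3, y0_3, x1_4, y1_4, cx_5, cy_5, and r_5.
cx_1 = 160; cy_1 = 280; r_1 = 30; cx_2 = 55; cy_2 = 130; x0_3 = 200; y0_3 = 55; x1_4 = 275; y1_4 = 105; cx_5 = 145; cy_5 = 225; r_5 = 60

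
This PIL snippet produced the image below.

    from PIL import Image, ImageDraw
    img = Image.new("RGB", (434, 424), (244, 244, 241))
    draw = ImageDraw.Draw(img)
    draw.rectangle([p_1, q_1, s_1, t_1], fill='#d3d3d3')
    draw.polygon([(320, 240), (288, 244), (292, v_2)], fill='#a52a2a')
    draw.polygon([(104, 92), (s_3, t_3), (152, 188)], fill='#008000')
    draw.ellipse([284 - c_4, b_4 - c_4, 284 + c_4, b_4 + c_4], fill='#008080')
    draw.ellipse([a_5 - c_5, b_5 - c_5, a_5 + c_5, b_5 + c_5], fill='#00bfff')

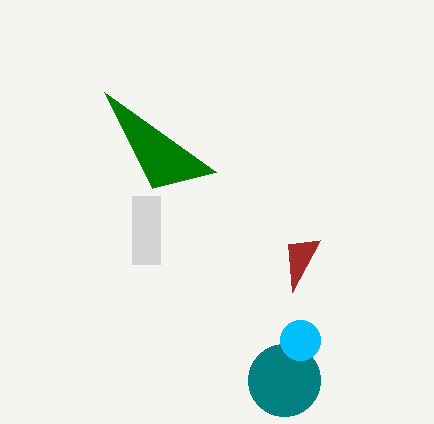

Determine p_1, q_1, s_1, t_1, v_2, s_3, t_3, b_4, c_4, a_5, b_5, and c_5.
p_1 = 132, q_1 = 196, s_1 = 160, t_1 = 264, v_2 = 292, s_3 = 216, t_3 = 172, b_4 = 380, c_4 = 36, a_5 = 300, b_5 = 340, c_5 = 20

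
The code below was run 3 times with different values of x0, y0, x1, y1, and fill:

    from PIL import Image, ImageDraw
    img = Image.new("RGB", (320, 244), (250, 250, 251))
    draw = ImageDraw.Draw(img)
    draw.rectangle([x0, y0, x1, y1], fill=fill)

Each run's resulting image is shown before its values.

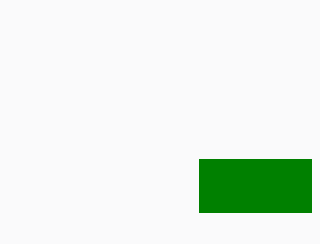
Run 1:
x0 = 199
y0 = 159
x1 = 311
y1 = 212
fill = 'green'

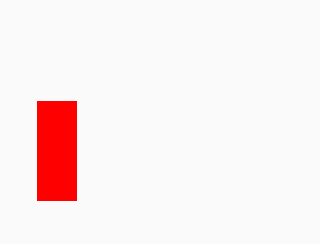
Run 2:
x0 = 37, y0 = 101, x1 = 76, y1 = 200, fill = 'red'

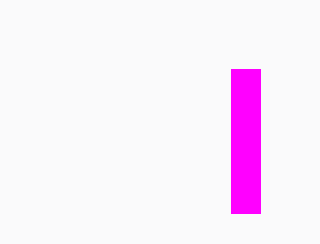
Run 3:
x0 = 231; y0 = 69; x1 = 260; y1 = 213; fill = 'magenta'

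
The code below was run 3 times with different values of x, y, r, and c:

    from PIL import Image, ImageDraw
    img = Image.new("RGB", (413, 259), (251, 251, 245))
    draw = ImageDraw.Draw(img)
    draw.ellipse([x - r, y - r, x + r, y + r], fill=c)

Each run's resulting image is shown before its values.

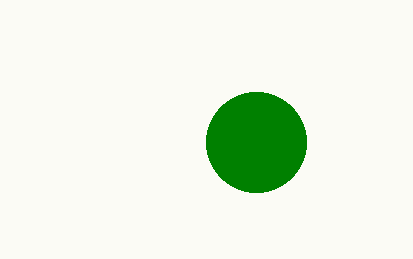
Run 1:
x = 256, y = 142, r = 50, c = 'green'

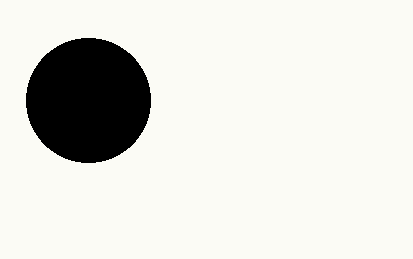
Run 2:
x = 88; y = 100; r = 62; c = 'black'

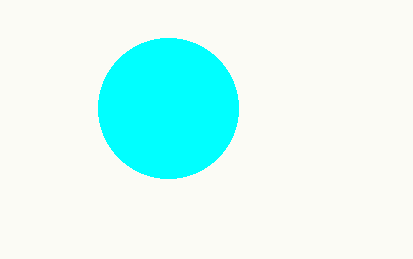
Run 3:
x = 168, y = 108, r = 70, c = 'cyan'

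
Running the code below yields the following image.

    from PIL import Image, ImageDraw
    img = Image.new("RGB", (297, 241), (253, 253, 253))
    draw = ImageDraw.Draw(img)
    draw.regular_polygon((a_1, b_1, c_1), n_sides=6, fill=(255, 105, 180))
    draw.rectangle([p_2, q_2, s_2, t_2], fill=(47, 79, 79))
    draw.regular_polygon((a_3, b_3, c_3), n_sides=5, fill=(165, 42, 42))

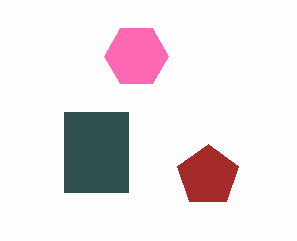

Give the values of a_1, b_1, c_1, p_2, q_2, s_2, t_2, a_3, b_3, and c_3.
a_1 = 136, b_1 = 56, c_1 = 32, p_2 = 64, q_2 = 112, s_2 = 128, t_2 = 192, a_3 = 208, b_3 = 176, c_3 = 32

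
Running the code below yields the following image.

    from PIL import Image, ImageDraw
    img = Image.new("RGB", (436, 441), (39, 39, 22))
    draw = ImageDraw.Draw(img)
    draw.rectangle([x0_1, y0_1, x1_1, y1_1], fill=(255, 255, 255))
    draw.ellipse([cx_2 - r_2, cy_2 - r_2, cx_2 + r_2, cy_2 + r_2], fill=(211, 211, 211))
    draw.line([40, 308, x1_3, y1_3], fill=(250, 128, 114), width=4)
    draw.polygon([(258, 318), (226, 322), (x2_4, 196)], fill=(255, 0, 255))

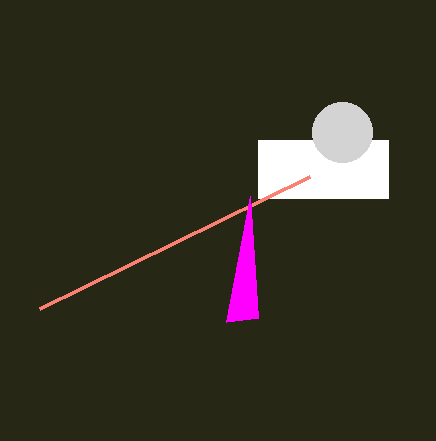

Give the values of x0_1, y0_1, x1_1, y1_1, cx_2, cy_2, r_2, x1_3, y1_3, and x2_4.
x0_1 = 258; y0_1 = 140; x1_1 = 388; y1_1 = 198; cx_2 = 342; cy_2 = 132; r_2 = 30; x1_3 = 310; y1_3 = 176; x2_4 = 250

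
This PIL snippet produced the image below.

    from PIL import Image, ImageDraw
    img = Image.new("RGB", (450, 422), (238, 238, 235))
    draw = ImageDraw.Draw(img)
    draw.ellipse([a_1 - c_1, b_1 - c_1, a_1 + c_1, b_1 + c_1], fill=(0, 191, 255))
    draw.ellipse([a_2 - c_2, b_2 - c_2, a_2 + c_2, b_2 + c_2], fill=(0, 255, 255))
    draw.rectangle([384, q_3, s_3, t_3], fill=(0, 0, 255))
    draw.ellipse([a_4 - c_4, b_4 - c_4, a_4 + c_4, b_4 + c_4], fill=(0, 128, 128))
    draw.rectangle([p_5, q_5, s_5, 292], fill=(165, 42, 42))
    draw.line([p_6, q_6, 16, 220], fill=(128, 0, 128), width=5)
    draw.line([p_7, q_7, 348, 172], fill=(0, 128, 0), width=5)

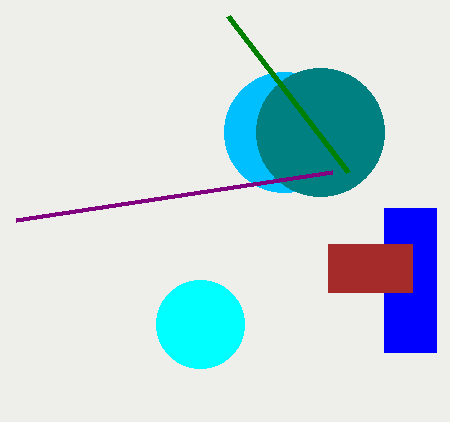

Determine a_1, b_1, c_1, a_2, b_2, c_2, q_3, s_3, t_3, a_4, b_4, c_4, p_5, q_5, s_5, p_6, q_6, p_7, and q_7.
a_1 = 284; b_1 = 132; c_1 = 60; a_2 = 200; b_2 = 324; c_2 = 44; q_3 = 208; s_3 = 436; t_3 = 352; a_4 = 320; b_4 = 132; c_4 = 64; p_5 = 328; q_5 = 244; s_5 = 412; p_6 = 332; q_6 = 172; p_7 = 228; q_7 = 16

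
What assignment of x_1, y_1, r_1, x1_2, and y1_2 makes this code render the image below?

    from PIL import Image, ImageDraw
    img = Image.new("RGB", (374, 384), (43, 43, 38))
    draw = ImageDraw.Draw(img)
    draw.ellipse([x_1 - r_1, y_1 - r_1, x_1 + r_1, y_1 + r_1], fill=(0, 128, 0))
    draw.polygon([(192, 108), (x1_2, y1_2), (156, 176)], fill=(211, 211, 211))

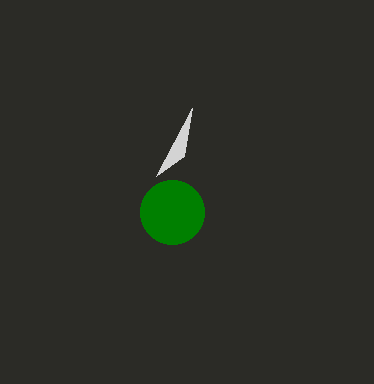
x_1 = 172
y_1 = 212
r_1 = 32
x1_2 = 184
y1_2 = 156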